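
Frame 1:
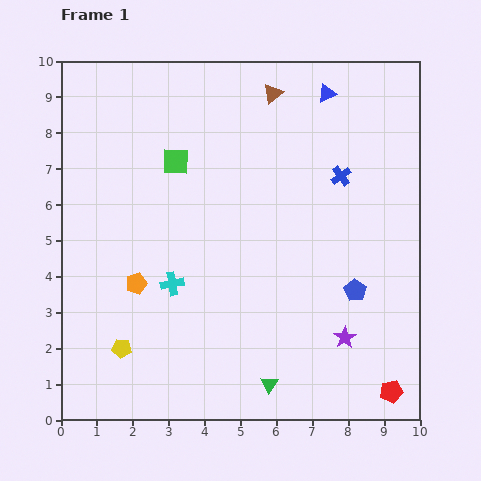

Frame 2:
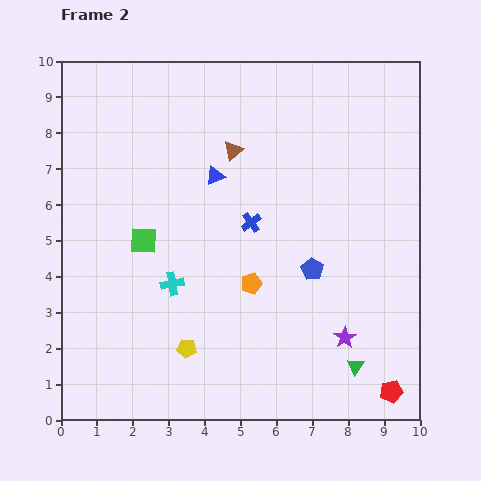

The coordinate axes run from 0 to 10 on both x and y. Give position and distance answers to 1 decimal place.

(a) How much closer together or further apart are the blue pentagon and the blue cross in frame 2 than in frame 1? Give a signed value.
-1.1

Distance in frame 1: 3.2. Distance in frame 2: 2.1.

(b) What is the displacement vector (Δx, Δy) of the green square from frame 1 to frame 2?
(-0.9, -2.2)

The green square was at (3.2, 7.2) in frame 1 and (2.3, 5.0) in frame 2.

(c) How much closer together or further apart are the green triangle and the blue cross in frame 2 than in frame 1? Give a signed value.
-1.2

Distance in frame 1: 6.1. Distance in frame 2: 4.9.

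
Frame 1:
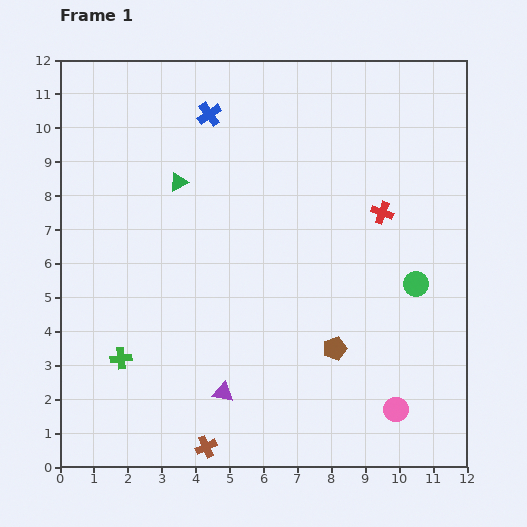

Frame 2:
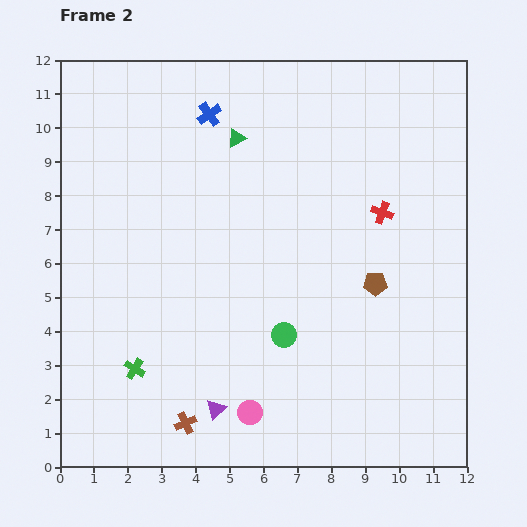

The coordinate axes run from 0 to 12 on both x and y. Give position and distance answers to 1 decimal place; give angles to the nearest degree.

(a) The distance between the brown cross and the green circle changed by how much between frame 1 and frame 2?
-3.9

Distance in frame 1: 7.8. Distance in frame 2: 3.9.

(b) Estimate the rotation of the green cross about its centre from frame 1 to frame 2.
38° clockwise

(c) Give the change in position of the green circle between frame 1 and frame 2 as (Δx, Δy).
(-3.9, -1.5)

The green circle was at (10.5, 5.4) in frame 1 and (6.6, 3.9) in frame 2.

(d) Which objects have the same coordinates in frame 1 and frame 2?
the red cross, the blue cross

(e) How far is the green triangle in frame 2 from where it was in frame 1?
2.1

The green triangle moved from (3.5, 8.4) to (5.2, 9.7), a distance of √(1.7² + 1.3²) ≈ 2.1.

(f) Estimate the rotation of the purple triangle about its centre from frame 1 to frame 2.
53° counter-clockwise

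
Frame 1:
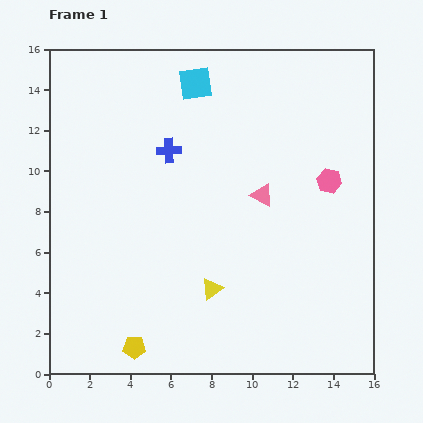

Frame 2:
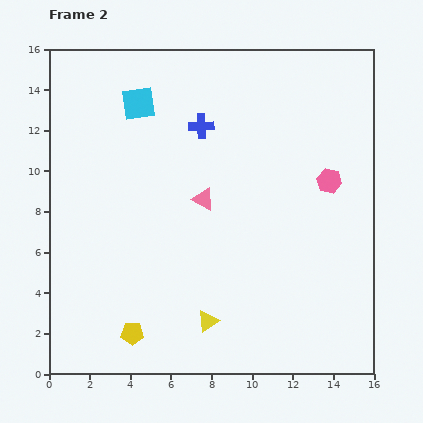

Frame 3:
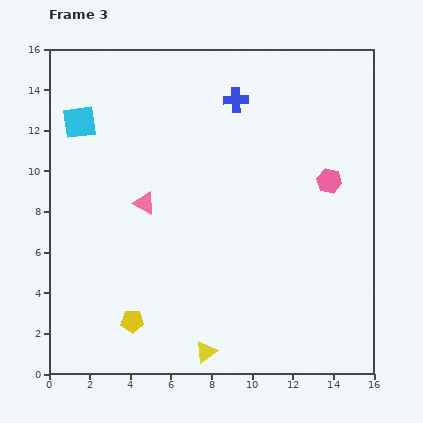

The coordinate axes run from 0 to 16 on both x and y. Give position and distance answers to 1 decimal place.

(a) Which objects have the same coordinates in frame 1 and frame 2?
the pink hexagon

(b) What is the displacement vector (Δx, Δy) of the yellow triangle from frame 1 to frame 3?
(-0.3, -3.1)

The yellow triangle was at (8.0, 4.2) in frame 1 and (7.7, 1.1) in frame 3.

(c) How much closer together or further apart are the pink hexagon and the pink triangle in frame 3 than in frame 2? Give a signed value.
+2.9

Distance in frame 2: 6.3. Distance in frame 3: 9.2.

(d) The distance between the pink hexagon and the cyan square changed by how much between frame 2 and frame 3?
+2.5

Distance in frame 2: 10.1. Distance in frame 3: 12.6.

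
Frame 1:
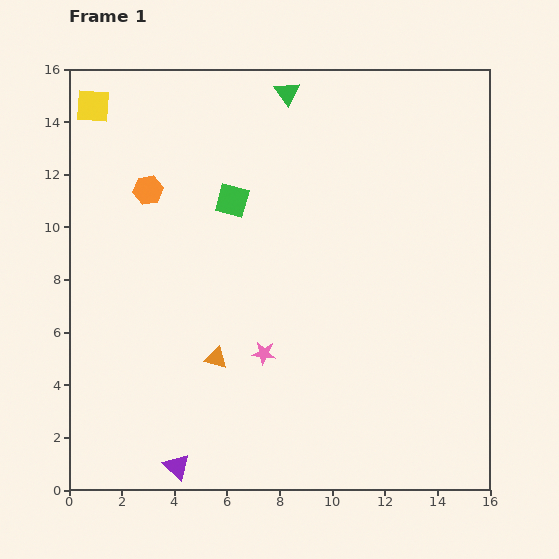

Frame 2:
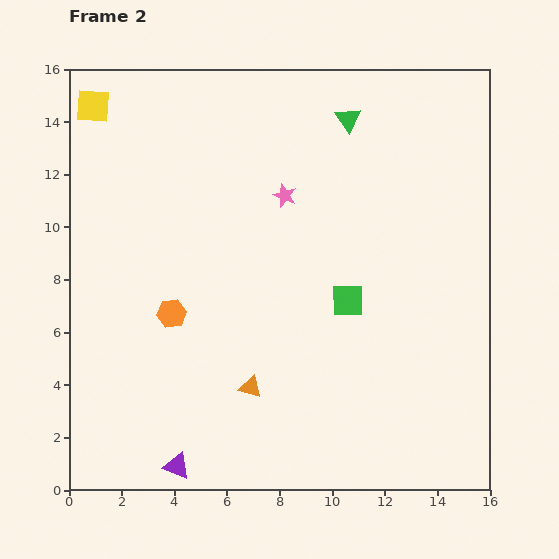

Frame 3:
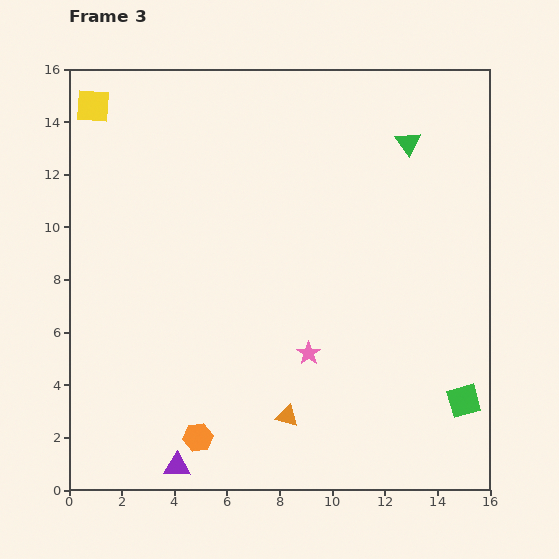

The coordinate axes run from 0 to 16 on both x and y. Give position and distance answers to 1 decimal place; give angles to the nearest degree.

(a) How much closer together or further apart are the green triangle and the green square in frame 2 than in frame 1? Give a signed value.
+2.3

Distance in frame 1: 4.6. Distance in frame 2: 6.9.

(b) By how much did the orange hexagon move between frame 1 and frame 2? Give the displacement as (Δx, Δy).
(0.9, -4.7)

The orange hexagon was at (3.0, 11.4) in frame 1 and (3.9, 6.7) in frame 2.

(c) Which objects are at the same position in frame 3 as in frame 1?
the purple triangle, the yellow square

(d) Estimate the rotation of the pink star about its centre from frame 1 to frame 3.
30° clockwise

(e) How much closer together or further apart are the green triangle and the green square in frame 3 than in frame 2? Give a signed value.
+3.1

Distance in frame 2: 6.9. Distance in frame 3: 10.0.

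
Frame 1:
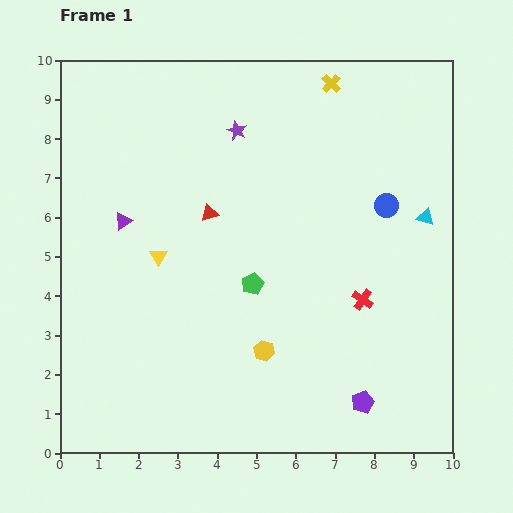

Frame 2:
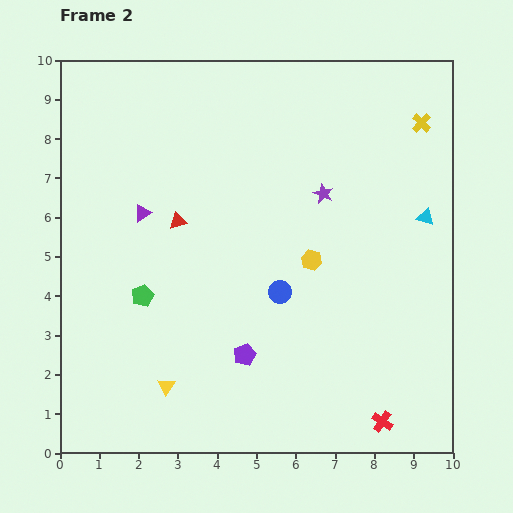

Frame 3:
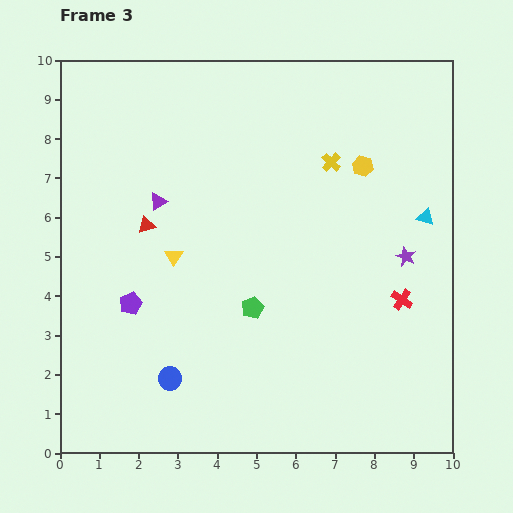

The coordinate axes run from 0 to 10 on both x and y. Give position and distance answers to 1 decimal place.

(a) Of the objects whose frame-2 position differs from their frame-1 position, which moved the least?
the purple triangle

(moved 0.5)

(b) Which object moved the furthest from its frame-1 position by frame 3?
the blue circle

(moved 7.0; next 6.4)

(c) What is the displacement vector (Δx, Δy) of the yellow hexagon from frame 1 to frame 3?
(2.5, 4.7)

The yellow hexagon was at (5.2, 2.6) in frame 1 and (7.7, 7.3) in frame 3.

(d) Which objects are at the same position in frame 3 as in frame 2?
the cyan triangle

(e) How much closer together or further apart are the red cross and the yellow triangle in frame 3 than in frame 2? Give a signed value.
+0.3

Distance in frame 2: 5.6. Distance in frame 3: 5.9.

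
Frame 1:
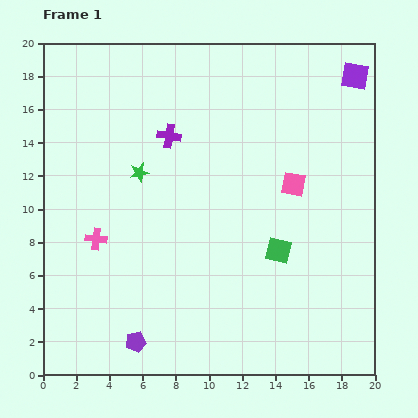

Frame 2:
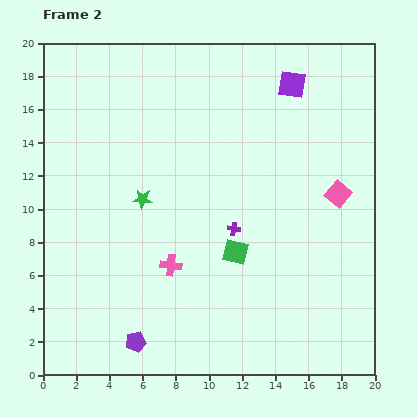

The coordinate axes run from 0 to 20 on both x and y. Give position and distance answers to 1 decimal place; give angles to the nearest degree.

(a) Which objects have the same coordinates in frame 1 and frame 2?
the purple pentagon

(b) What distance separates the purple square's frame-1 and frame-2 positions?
3.8

The purple square moved from (18.8, 18.0) to (15.0, 17.5), a distance of √(3.8² + 0.5²) ≈ 3.8.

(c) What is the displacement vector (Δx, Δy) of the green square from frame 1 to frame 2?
(-2.6, -0.1)

The green square was at (14.2, 7.5) in frame 1 and (11.6, 7.4) in frame 2.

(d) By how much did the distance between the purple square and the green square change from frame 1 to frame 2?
-0.8

Distance in frame 1: 11.5. Distance in frame 2: 10.7.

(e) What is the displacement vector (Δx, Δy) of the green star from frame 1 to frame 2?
(0.2, -1.6)

The green star was at (5.8, 12.2) in frame 1 and (6.0, 10.6) in frame 2.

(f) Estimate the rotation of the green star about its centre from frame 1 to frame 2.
17° clockwise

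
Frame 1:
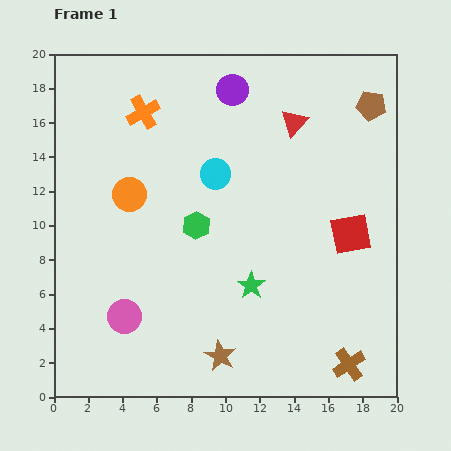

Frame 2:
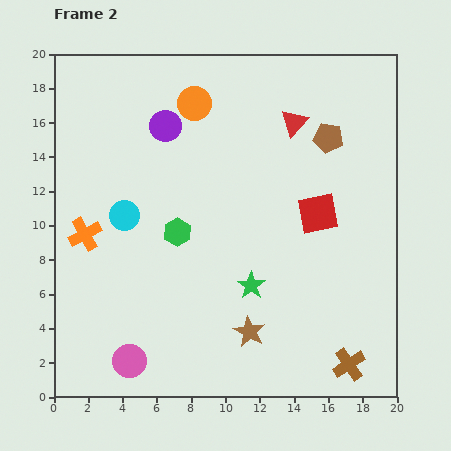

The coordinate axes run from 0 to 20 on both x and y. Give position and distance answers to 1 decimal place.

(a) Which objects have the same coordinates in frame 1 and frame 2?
the green star, the brown cross, the red triangle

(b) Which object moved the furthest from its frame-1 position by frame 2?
the orange cross

(moved 7.9; next 6.5)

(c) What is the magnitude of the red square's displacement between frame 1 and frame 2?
2.2

The red square moved from (17.3, 9.5) to (15.4, 10.7), a distance of √(1.9² + 1.2²) ≈ 2.2.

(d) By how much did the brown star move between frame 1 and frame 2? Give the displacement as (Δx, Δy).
(1.7, 1.4)

The brown star was at (9.7, 2.4) in frame 1 and (11.4, 3.8) in frame 2.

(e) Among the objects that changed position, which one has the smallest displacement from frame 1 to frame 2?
the green hexagon

(moved 1.2)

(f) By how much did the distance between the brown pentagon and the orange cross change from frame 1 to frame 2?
+2.0

Distance in frame 1: 13.3. Distance in frame 2: 15.3.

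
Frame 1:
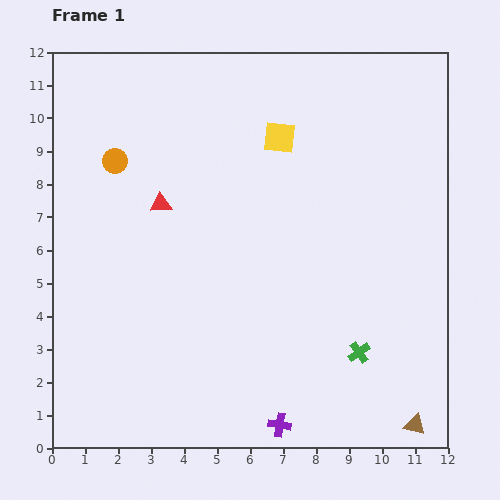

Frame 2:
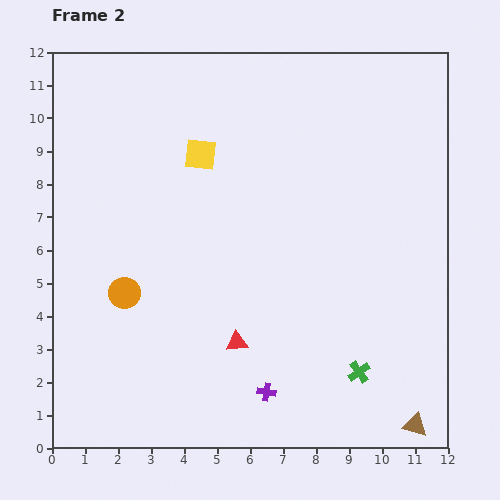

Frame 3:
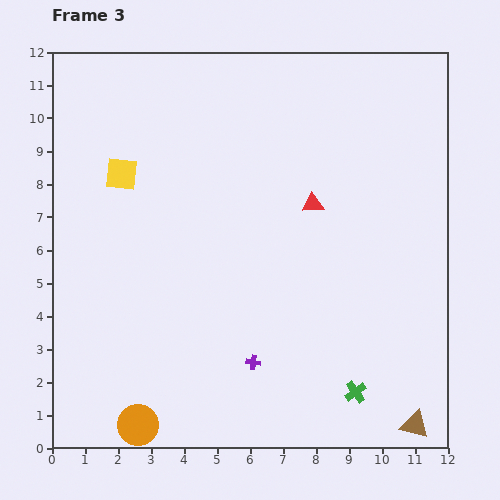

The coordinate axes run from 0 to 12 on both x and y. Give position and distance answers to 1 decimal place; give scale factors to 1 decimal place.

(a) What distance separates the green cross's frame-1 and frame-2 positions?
0.6

The green cross moved from (9.3, 2.9) to (9.3, 2.3), a distance of √(0.0² + 0.6²) ≈ 0.6.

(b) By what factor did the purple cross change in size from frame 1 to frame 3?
0.6×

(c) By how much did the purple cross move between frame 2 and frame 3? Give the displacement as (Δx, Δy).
(-0.4, 0.9)

The purple cross was at (6.5, 1.7) in frame 2 and (6.1, 2.6) in frame 3.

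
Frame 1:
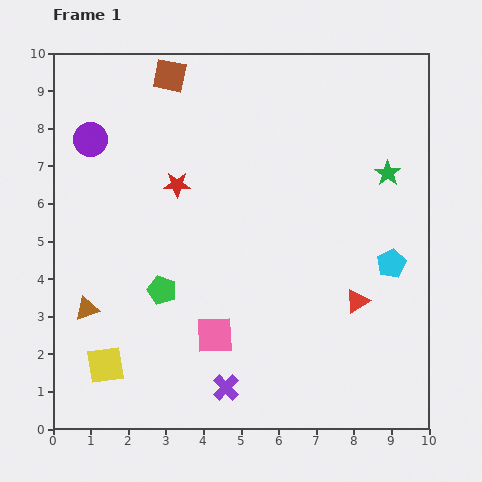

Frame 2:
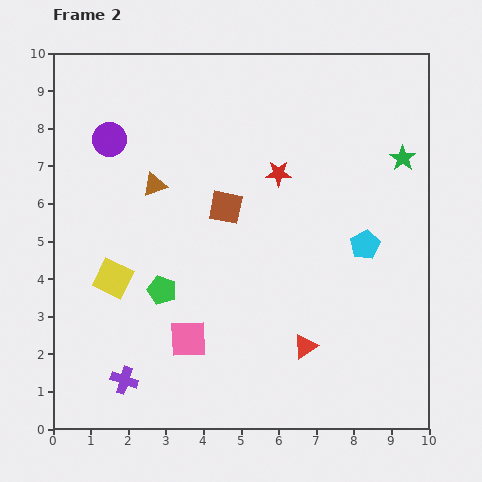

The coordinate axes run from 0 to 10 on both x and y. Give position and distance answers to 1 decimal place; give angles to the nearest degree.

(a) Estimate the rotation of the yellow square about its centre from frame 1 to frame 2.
34° clockwise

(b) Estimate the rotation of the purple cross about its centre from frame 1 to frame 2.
26° counter-clockwise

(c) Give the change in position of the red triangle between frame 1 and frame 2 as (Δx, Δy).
(-1.4, -1.2)

The red triangle was at (8.1, 3.4) in frame 1 and (6.7, 2.2) in frame 2.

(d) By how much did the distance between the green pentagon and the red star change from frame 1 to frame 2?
+1.6

Distance in frame 1: 2.8. Distance in frame 2: 4.4.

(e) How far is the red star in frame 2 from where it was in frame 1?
2.7

The red star moved from (3.3, 6.5) to (6.0, 6.8), a distance of √(2.7² + 0.3²) ≈ 2.7.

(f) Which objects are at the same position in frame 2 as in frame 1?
the green pentagon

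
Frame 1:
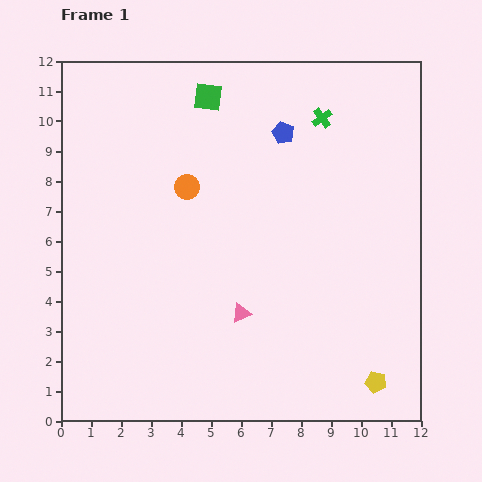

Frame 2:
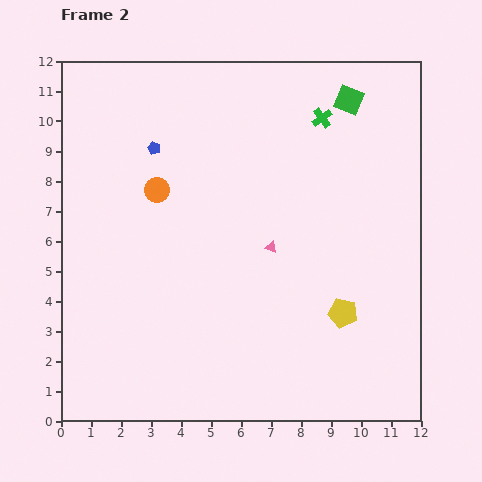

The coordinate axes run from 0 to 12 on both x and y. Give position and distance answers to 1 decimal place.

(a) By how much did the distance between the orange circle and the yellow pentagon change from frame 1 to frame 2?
-1.7

Distance in frame 1: 9.1. Distance in frame 2: 7.4.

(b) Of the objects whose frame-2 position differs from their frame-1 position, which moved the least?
the orange circle

(moved 1.0)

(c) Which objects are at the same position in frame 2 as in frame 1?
the green cross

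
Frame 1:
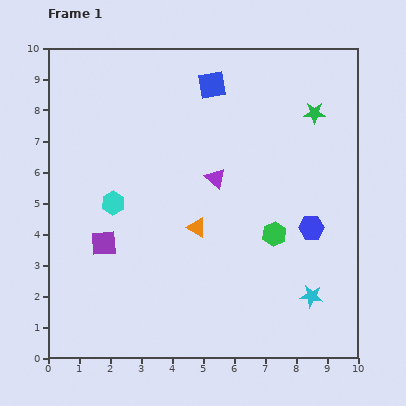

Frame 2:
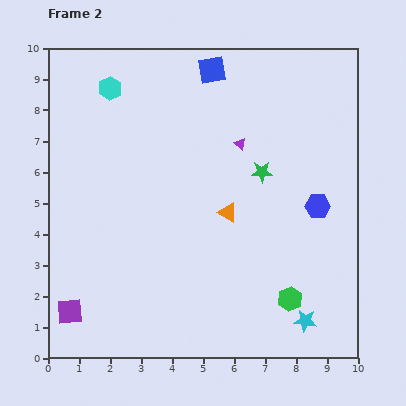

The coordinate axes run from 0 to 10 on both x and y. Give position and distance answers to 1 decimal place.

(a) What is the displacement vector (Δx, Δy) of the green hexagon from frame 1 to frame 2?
(0.5, -2.1)

The green hexagon was at (7.3, 4.0) in frame 1 and (7.8, 1.9) in frame 2.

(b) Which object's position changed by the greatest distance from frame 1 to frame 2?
the cyan hexagon

(moved 3.7; next 2.5)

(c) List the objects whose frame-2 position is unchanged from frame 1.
none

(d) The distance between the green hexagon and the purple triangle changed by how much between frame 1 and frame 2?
+2.6

Distance in frame 1: 2.6. Distance in frame 2: 5.2.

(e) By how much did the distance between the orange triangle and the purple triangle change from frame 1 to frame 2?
+0.5

Distance in frame 1: 1.7. Distance in frame 2: 2.2.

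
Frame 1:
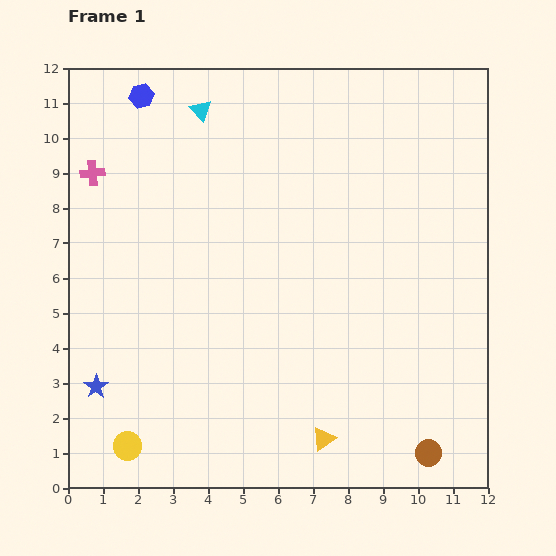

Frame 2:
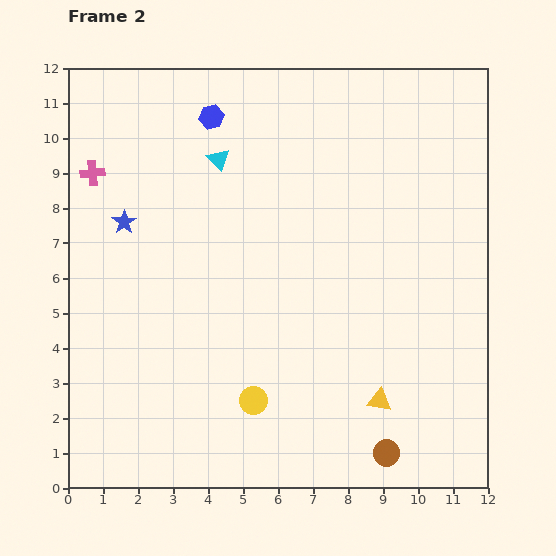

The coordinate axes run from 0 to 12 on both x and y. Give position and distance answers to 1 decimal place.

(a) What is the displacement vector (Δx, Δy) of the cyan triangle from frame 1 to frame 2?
(0.5, -1.4)

The cyan triangle was at (3.8, 10.8) in frame 1 and (4.3, 9.4) in frame 2.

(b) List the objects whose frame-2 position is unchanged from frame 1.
the pink cross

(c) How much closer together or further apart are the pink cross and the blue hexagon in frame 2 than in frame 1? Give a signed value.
+1.2

Distance in frame 1: 2.6. Distance in frame 2: 3.8.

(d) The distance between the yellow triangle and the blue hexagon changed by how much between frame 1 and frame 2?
-1.7

Distance in frame 1: 11.1. Distance in frame 2: 9.4.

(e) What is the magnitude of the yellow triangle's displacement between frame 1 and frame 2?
1.9

The yellow triangle moved from (7.3, 1.4) to (8.9, 2.5), a distance of √(1.6² + 1.1²) ≈ 1.9.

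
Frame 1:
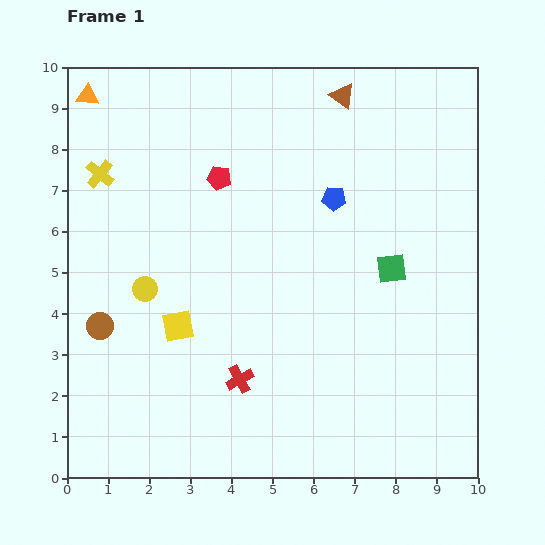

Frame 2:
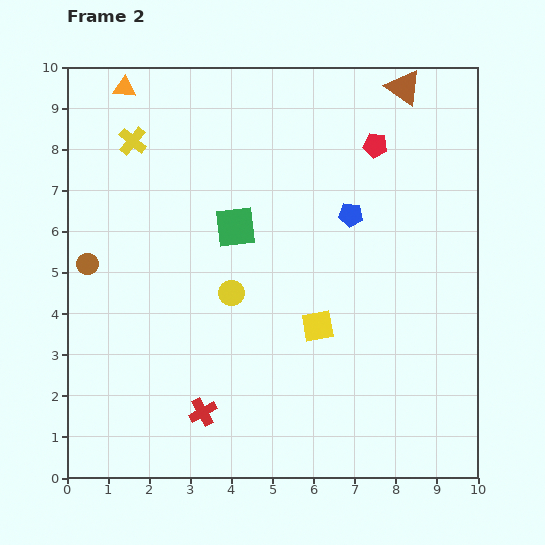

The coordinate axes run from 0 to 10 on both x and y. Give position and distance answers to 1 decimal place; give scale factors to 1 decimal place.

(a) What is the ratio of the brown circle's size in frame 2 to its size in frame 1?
0.8×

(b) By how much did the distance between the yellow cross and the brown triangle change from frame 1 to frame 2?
+0.5

Distance in frame 1: 6.2. Distance in frame 2: 6.7.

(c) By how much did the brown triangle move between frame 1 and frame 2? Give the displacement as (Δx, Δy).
(1.5, 0.2)

The brown triangle was at (6.7, 9.3) in frame 1 and (8.2, 9.5) in frame 2.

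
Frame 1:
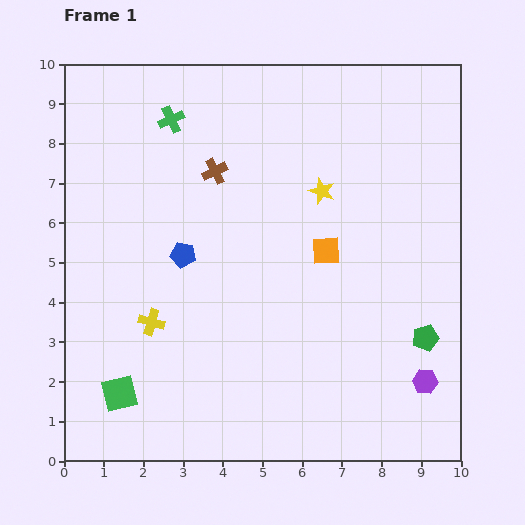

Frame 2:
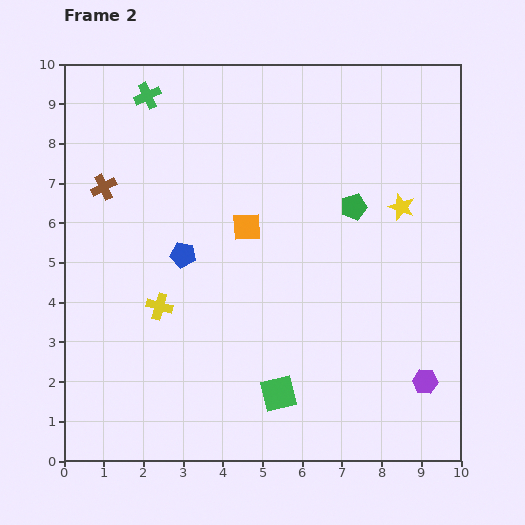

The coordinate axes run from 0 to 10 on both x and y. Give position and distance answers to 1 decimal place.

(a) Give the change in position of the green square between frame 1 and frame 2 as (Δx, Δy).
(4.0, 0.0)

The green square was at (1.4, 1.7) in frame 1 and (5.4, 1.7) in frame 2.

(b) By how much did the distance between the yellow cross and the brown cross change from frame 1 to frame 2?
-0.8

Distance in frame 1: 4.1. Distance in frame 2: 3.3.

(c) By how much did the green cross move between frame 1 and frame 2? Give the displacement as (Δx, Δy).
(-0.6, 0.6)

The green cross was at (2.7, 8.6) in frame 1 and (2.1, 9.2) in frame 2.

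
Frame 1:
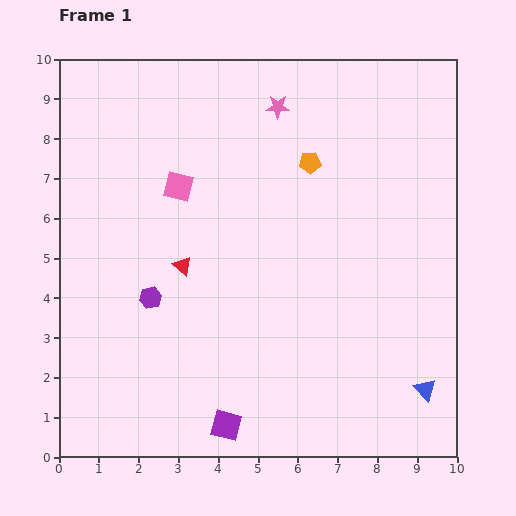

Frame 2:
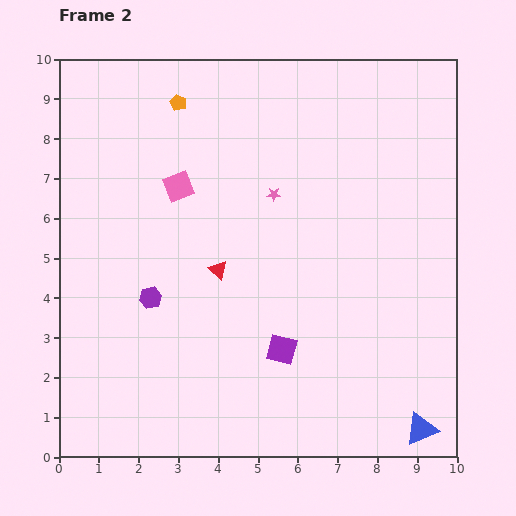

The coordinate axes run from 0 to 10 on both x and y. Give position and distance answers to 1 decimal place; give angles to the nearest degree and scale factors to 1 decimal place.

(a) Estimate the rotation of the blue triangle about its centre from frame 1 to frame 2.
51° clockwise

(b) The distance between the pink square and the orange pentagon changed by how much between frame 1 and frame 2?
-1.3

Distance in frame 1: 3.4. Distance in frame 2: 2.1.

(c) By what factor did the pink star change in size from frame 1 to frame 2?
0.6×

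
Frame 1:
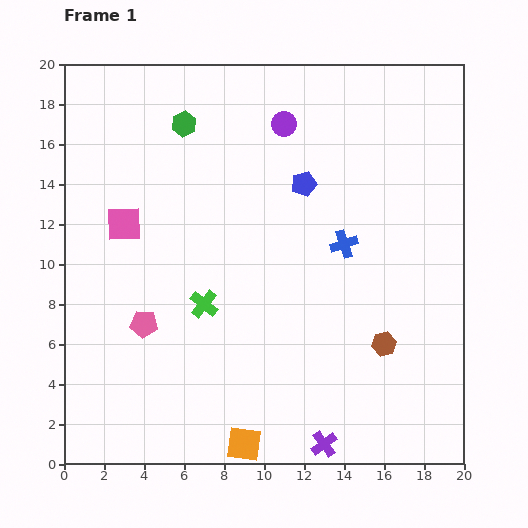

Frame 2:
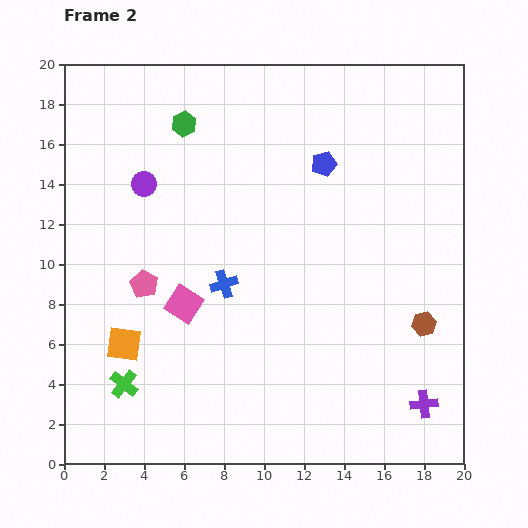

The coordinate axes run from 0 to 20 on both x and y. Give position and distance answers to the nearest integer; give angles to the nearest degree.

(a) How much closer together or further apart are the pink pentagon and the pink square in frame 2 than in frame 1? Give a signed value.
-3

Distance in frame 1: 5. Distance in frame 2: 2.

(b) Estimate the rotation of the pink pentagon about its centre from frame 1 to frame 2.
24° clockwise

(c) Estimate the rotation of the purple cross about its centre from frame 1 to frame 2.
29° clockwise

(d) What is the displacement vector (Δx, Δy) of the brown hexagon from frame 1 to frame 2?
(2, 1)

The brown hexagon was at (16, 6) in frame 1 and (18, 7) in frame 2.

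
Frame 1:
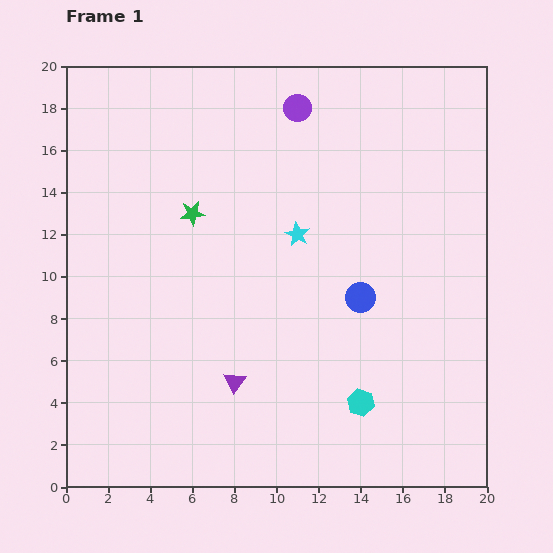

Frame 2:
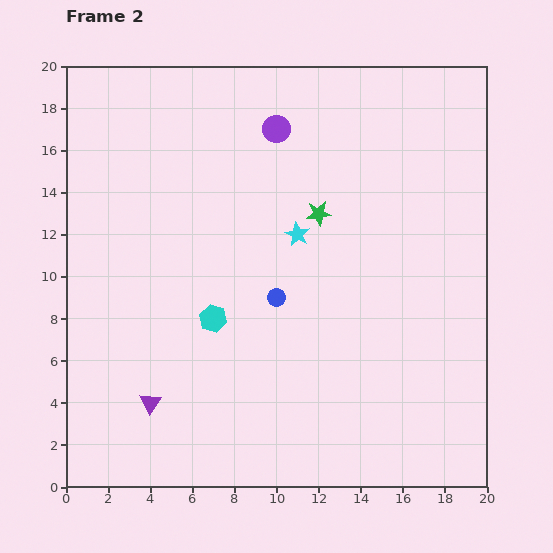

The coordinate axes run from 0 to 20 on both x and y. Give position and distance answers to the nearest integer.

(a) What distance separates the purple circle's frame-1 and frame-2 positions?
1

The purple circle moved from (11, 18) to (10, 17), a distance of √(1² + 1²) ≈ 1.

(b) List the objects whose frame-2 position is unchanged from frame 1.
the cyan star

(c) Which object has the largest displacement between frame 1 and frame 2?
the cyan hexagon

(moved 8; next 6)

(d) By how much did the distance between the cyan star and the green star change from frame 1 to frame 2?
-4

Distance in frame 1: 5. Distance in frame 2: 1.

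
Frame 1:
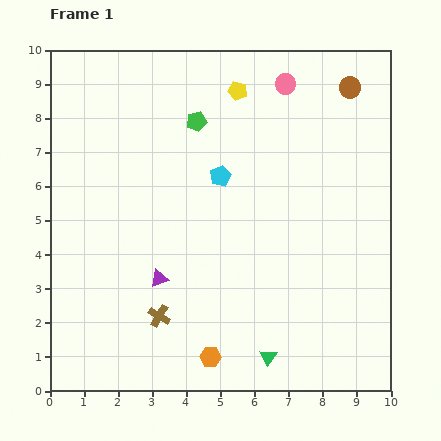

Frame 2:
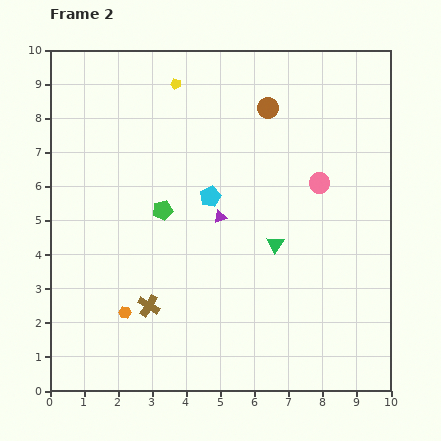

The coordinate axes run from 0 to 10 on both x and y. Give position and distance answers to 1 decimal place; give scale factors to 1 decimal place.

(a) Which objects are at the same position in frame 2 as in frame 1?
none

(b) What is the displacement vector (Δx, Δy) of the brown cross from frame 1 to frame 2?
(-0.3, 0.3)

The brown cross was at (3.2, 2.2) in frame 1 and (2.9, 2.5) in frame 2.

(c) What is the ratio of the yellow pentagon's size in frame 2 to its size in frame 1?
0.6×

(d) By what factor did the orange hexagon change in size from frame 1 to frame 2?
0.6×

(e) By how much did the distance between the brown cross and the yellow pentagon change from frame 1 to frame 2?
-0.5

Distance in frame 1: 7.0. Distance in frame 2: 6.5.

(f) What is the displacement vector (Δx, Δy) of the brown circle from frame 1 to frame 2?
(-2.4, -0.6)

The brown circle was at (8.8, 8.9) in frame 1 and (6.4, 8.3) in frame 2.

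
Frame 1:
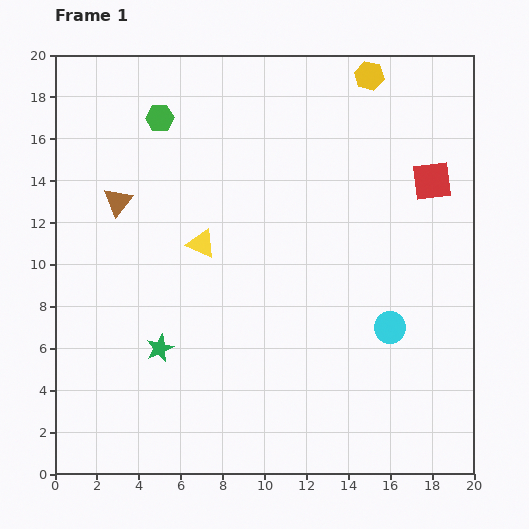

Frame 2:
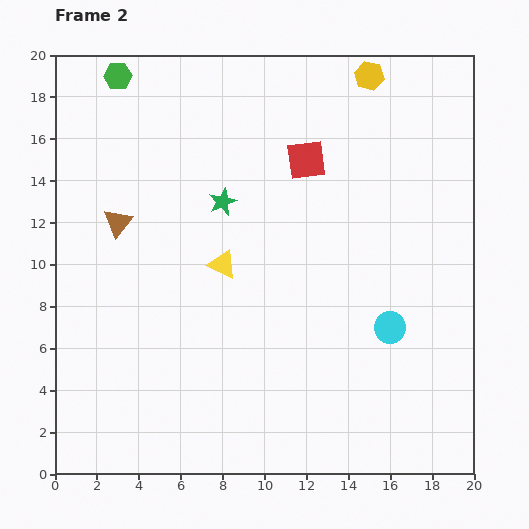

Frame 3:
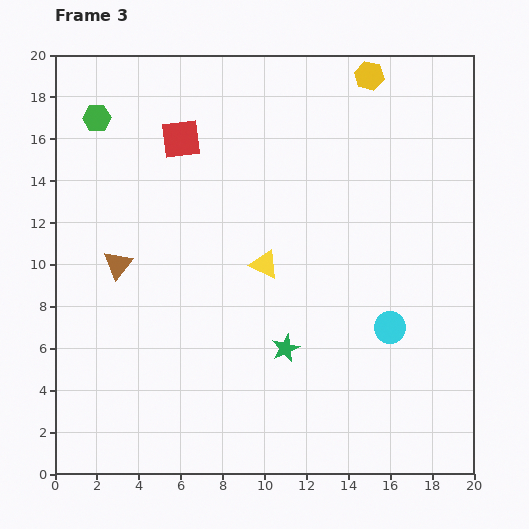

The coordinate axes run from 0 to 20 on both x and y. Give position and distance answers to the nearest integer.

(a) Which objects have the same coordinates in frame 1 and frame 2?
the cyan circle, the yellow hexagon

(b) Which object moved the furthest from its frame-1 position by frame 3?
the red square

(moved 12; next 6)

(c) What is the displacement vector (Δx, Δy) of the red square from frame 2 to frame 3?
(-6, 1)

The red square was at (12, 15) in frame 2 and (6, 16) in frame 3.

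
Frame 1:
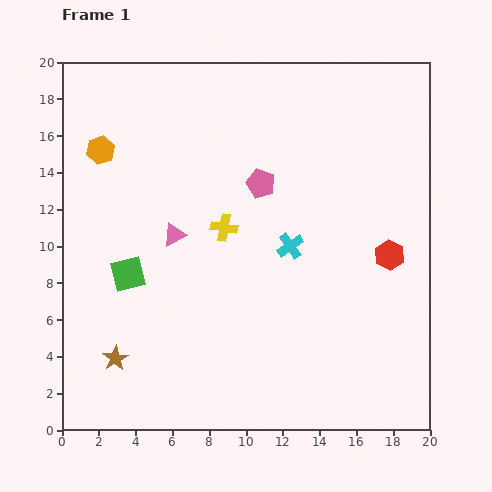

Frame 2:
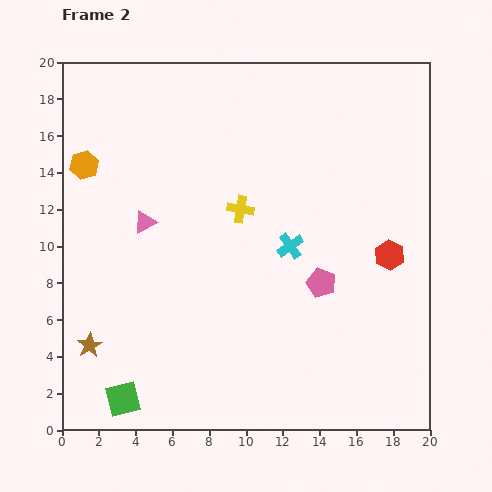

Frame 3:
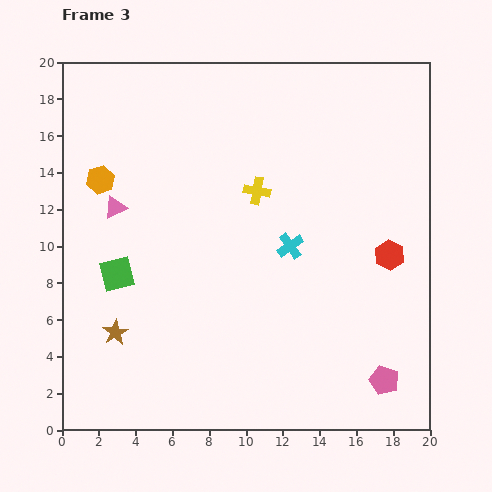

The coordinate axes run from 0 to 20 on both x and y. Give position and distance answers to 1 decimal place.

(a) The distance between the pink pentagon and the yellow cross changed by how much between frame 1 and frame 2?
+2.8

Distance in frame 1: 3.1. Distance in frame 2: 5.9.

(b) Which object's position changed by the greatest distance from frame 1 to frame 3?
the pink pentagon

(moved 12.6; next 3.5)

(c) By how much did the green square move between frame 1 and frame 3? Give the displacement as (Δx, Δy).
(-0.6, 0.0)

The green square was at (3.6, 8.5) in frame 1 and (3.0, 8.5) in frame 3.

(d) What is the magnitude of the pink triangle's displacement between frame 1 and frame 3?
3.5

The pink triangle moved from (6.1, 10.6) to (2.9, 12.1), a distance of √(3.2² + 1.5²) ≈ 3.5.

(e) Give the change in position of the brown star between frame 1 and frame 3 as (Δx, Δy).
(0.0, 1.4)

The brown star was at (2.9, 3.9) in frame 1 and (2.9, 5.3) in frame 3.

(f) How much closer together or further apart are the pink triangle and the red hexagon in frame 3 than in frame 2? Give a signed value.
+1.7

Distance in frame 2: 13.4. Distance in frame 3: 15.1.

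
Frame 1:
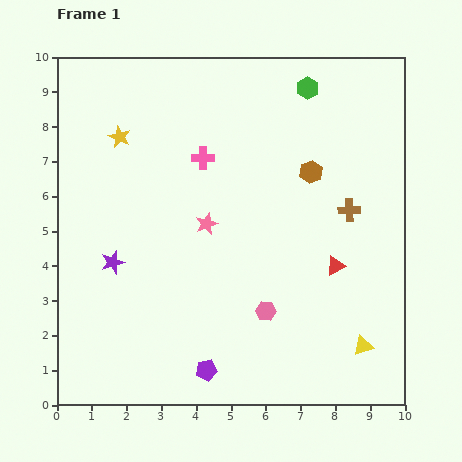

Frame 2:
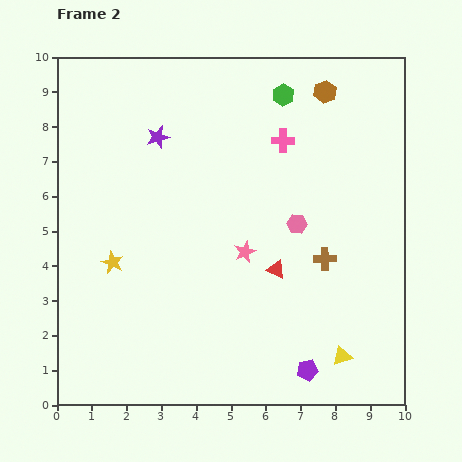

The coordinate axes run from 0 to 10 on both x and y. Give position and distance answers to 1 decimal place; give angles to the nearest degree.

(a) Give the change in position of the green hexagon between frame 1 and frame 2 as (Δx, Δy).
(-0.7, -0.2)

The green hexagon was at (7.2, 9.1) in frame 1 and (6.5, 8.9) in frame 2.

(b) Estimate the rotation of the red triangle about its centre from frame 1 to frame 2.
51° clockwise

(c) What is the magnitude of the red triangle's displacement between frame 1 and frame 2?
1.7

The red triangle moved from (8.0, 4.0) to (6.3, 3.9), a distance of √(1.7² + 0.1²) ≈ 1.7.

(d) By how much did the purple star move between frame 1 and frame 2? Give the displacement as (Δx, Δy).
(1.3, 3.6)

The purple star was at (1.6, 4.1) in frame 1 and (2.9, 7.7) in frame 2.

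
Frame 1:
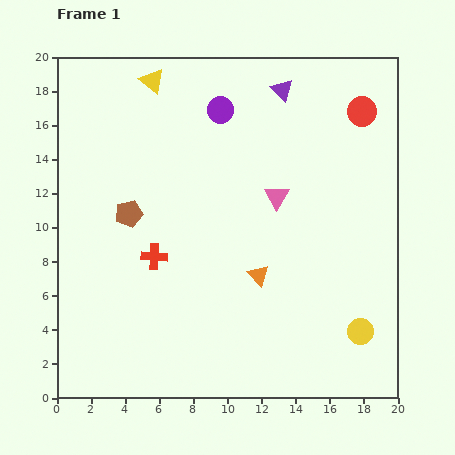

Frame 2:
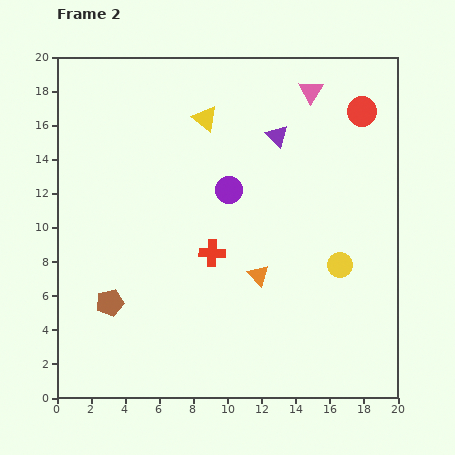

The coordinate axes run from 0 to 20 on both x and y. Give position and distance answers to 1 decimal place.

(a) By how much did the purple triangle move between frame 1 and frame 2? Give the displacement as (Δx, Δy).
(-0.3, -2.7)

The purple triangle was at (13.2, 18.1) in frame 1 and (12.9, 15.4) in frame 2.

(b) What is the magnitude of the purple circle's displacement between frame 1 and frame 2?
4.7

The purple circle moved from (9.6, 16.9) to (10.1, 12.2), a distance of √(0.5² + 4.7²) ≈ 4.7.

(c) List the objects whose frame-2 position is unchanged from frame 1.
the orange triangle, the red circle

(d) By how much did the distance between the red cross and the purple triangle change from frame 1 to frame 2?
-4.4

Distance in frame 1: 12.3. Distance in frame 2: 7.9.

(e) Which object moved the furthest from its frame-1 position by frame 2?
the pink triangle

(moved 6.5; next 5.3)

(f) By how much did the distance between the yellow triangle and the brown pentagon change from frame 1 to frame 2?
+4.3

Distance in frame 1: 7.9. Distance in frame 2: 12.2.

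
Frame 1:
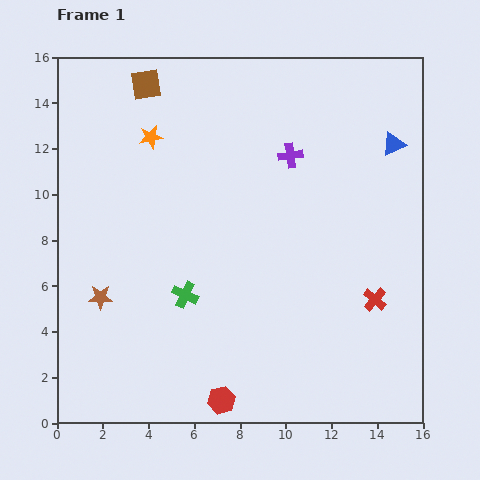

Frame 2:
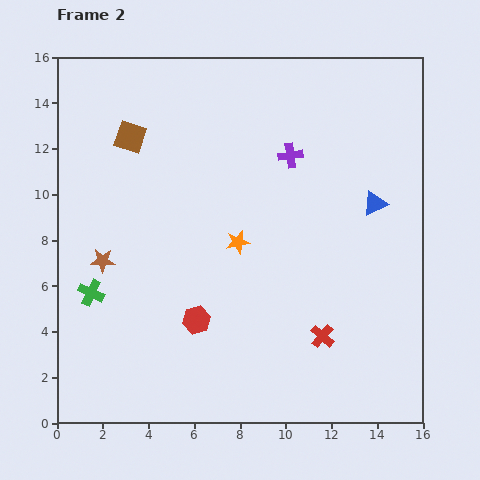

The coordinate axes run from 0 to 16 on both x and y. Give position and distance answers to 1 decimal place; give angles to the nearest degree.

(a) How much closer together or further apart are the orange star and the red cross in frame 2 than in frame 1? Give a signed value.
-6.6

Distance in frame 1: 12.1. Distance in frame 2: 5.5.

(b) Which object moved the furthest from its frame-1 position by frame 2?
the orange star

(moved 6.0; next 4.1)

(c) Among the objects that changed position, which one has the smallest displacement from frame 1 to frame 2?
the brown star

(moved 1.6)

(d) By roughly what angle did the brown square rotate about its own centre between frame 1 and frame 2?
27° clockwise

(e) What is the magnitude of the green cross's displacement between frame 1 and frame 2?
4.1

The green cross moved from (5.6, 5.6) to (1.5, 5.7), a distance of √(4.1² + 0.1²) ≈ 4.1.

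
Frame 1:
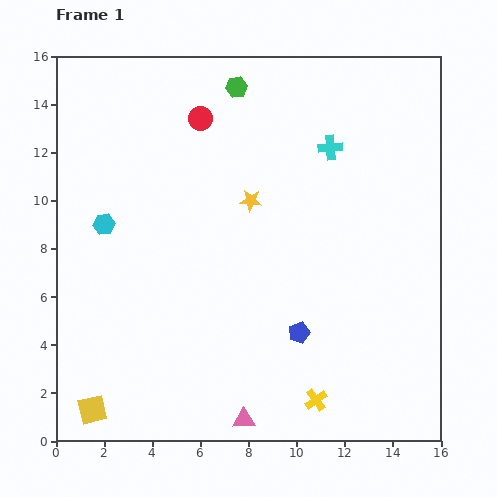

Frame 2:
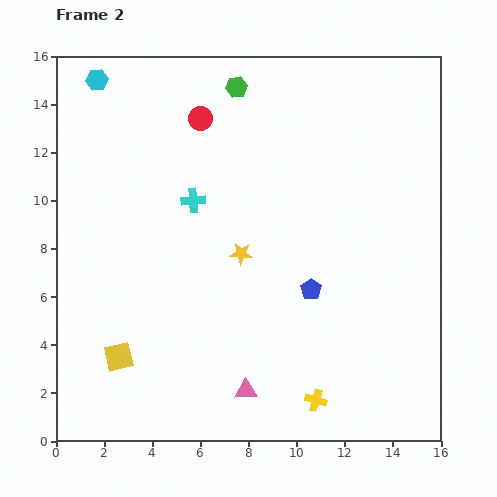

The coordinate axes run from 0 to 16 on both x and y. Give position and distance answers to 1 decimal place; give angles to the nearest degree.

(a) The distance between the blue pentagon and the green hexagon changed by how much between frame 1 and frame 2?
-1.5

Distance in frame 1: 10.5. Distance in frame 2: 9.0.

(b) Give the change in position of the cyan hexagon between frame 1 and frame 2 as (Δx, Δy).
(-0.3, 6.0)

The cyan hexagon was at (2.0, 9.0) in frame 1 and (1.7, 15.0) in frame 2.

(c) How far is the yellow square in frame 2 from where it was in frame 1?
2.5

The yellow square moved from (1.5, 1.3) to (2.6, 3.5), a distance of √(1.1² + 2.2²) ≈ 2.5.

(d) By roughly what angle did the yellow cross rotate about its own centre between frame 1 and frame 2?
38° counter-clockwise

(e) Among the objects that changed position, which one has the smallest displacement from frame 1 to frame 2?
the pink triangle

(moved 1.2)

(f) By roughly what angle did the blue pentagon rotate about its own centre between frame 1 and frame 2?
17° counter-clockwise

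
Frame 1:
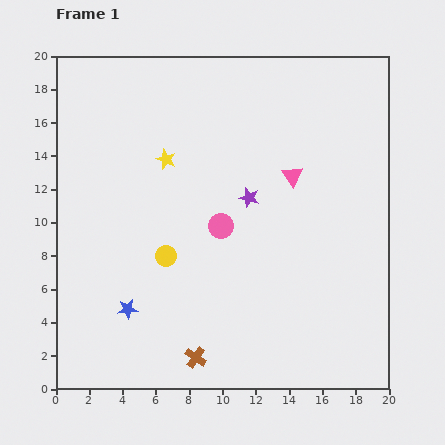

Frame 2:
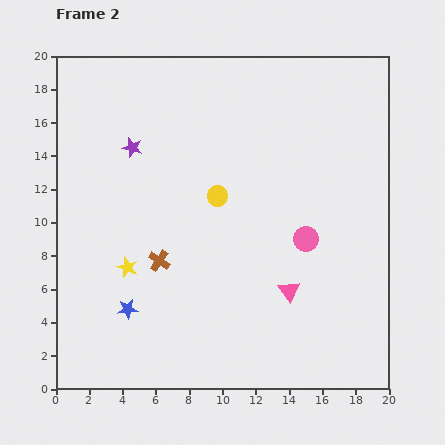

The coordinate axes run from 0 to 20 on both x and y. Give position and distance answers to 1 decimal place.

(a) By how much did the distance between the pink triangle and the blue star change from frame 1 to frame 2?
-2.9

Distance in frame 1: 12.7. Distance in frame 2: 9.8.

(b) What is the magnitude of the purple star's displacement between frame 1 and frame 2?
7.6

The purple star moved from (11.6, 11.5) to (4.6, 14.5), a distance of √(7.0² + 3.0²) ≈ 7.6.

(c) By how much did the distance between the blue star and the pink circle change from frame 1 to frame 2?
+4.0

Distance in frame 1: 7.5. Distance in frame 2: 11.5.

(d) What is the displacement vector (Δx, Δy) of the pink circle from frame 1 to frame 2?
(5.1, -0.8)

The pink circle was at (9.9, 9.8) in frame 1 and (15.0, 9.0) in frame 2.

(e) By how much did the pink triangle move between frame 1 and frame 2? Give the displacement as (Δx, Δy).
(-0.2, -6.9)

The pink triangle was at (14.2, 12.8) in frame 1 and (14.0, 5.9) in frame 2.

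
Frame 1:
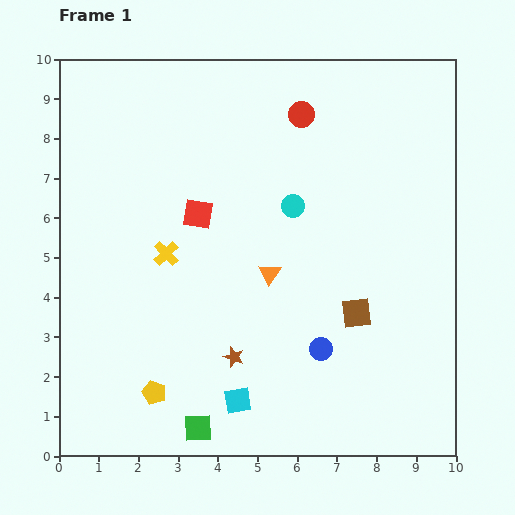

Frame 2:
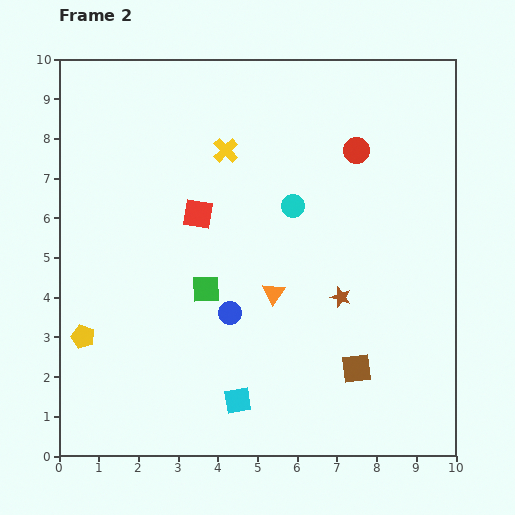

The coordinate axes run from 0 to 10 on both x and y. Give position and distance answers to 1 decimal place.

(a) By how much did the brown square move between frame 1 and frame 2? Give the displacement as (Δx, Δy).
(0.0, -1.4)

The brown square was at (7.5, 3.6) in frame 1 and (7.5, 2.2) in frame 2.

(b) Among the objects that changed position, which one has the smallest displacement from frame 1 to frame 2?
the orange triangle

(moved 0.5)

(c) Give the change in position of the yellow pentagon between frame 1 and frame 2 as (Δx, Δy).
(-1.8, 1.4)

The yellow pentagon was at (2.4, 1.6) in frame 1 and (0.6, 3.0) in frame 2.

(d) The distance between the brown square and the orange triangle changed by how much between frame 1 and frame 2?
+0.4

Distance in frame 1: 2.4. Distance in frame 2: 2.8.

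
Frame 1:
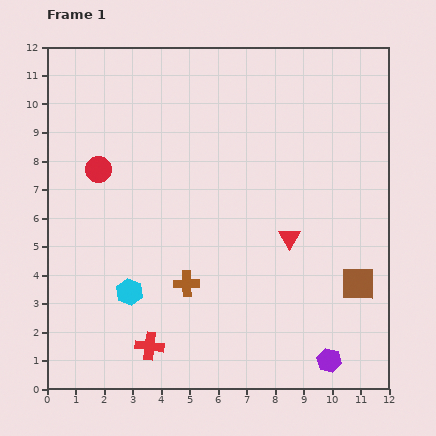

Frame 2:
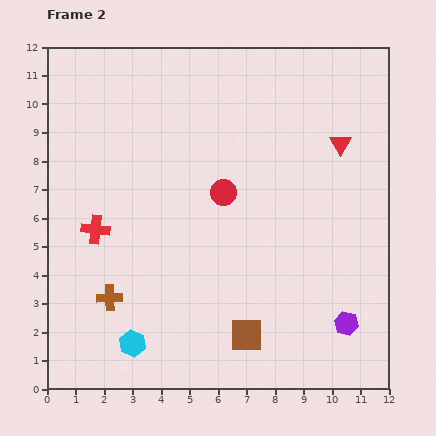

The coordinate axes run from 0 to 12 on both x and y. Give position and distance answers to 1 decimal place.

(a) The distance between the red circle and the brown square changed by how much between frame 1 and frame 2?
-4.8

Distance in frame 1: 9.9. Distance in frame 2: 5.1.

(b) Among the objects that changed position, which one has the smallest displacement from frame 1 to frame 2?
the purple hexagon

(moved 1.4)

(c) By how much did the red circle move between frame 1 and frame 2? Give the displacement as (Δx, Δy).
(4.4, -0.8)

The red circle was at (1.8, 7.7) in frame 1 and (6.2, 6.9) in frame 2.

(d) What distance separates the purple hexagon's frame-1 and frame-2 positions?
1.4

The purple hexagon moved from (9.9, 1.0) to (10.5, 2.3), a distance of √(0.6² + 1.3²) ≈ 1.4.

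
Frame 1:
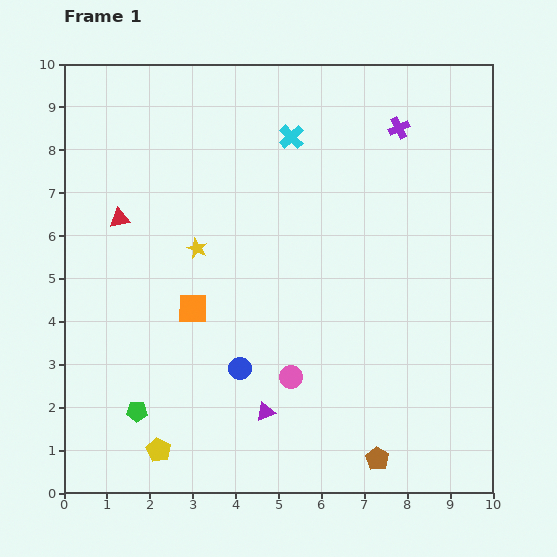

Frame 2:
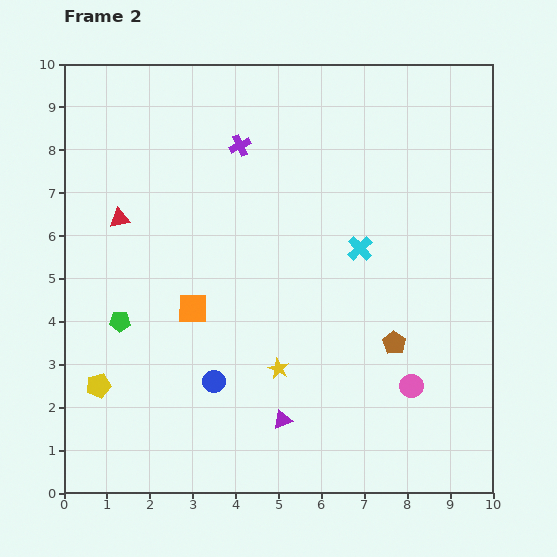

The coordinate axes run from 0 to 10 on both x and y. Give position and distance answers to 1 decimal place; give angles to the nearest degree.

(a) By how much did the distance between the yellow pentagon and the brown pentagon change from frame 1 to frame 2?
+1.9

Distance in frame 1: 5.1. Distance in frame 2: 7.0.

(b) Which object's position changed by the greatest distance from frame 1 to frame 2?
the purple cross

(moved 3.7; next 3.4)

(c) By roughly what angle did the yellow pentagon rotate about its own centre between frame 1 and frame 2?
29° clockwise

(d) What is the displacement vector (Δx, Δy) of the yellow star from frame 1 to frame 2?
(1.9, -2.8)

The yellow star was at (3.1, 5.7) in frame 1 and (5.0, 2.9) in frame 2.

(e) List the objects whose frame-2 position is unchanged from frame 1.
the orange square, the red triangle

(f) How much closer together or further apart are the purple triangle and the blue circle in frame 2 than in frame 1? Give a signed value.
+0.6

Distance in frame 1: 1.2. Distance in frame 2: 1.8.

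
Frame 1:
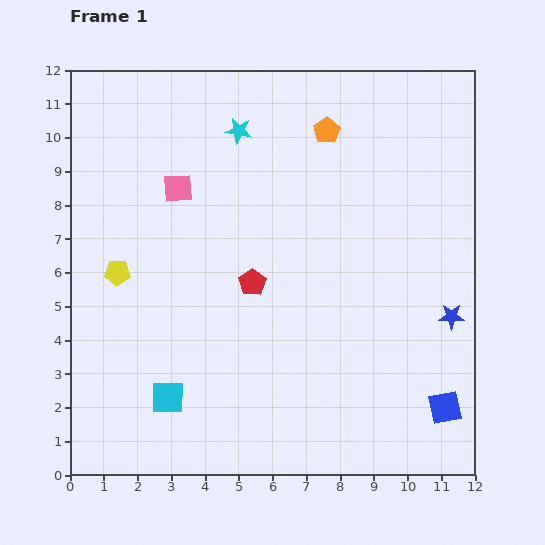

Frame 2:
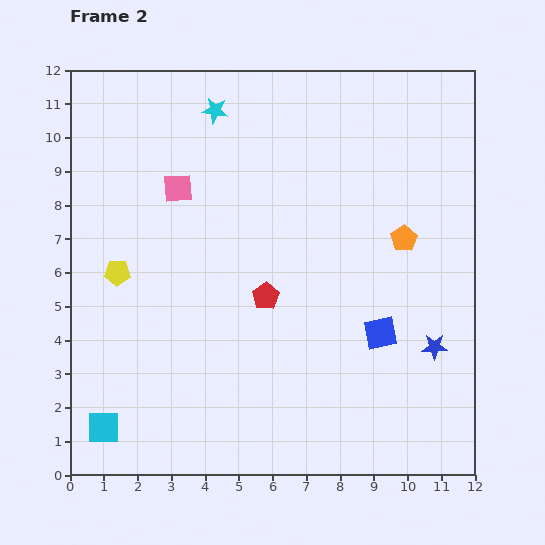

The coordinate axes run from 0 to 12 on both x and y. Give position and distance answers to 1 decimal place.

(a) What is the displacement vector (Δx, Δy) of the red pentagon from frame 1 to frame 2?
(0.4, -0.4)

The red pentagon was at (5.4, 5.7) in frame 1 and (5.8, 5.3) in frame 2.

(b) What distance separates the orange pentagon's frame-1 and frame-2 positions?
3.9

The orange pentagon moved from (7.6, 10.2) to (9.9, 7.0), a distance of √(2.3² + 3.2²) ≈ 3.9.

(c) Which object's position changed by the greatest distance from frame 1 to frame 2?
the orange pentagon

(moved 3.9; next 2.9)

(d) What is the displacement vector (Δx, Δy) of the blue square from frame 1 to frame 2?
(-1.9, 2.2)

The blue square was at (11.1, 2.0) in frame 1 and (9.2, 4.2) in frame 2.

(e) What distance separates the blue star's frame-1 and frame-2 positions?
1.0

The blue star moved from (11.3, 4.7) to (10.8, 3.8), a distance of √(0.5² + 0.9²) ≈ 1.0.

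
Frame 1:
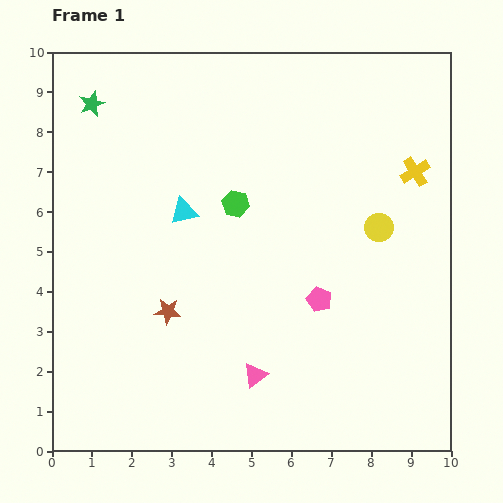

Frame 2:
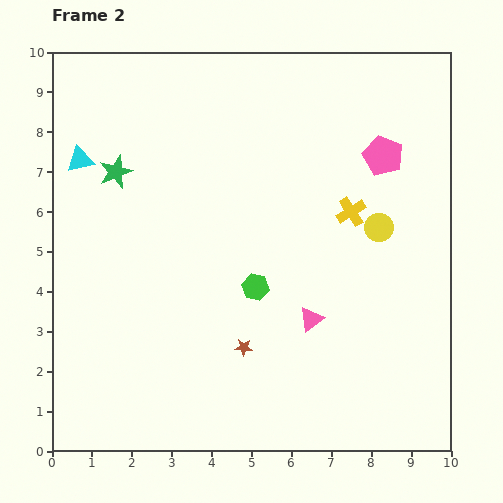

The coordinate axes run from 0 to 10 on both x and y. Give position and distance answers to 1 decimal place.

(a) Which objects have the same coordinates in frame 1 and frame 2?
the yellow circle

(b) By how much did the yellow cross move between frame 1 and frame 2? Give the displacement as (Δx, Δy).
(-1.6, -1.0)

The yellow cross was at (9.1, 7.0) in frame 1 and (7.5, 6.0) in frame 2.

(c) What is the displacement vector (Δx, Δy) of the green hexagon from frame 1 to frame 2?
(0.5, -2.1)

The green hexagon was at (4.6, 6.2) in frame 1 and (5.1, 4.1) in frame 2.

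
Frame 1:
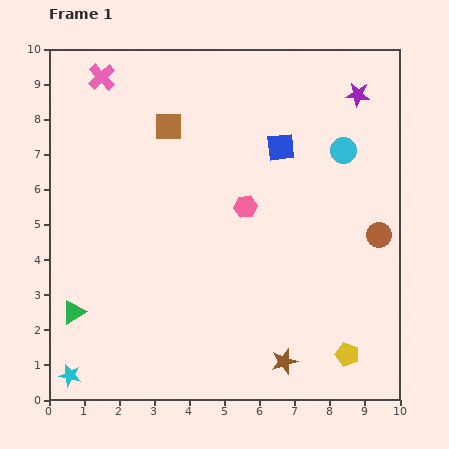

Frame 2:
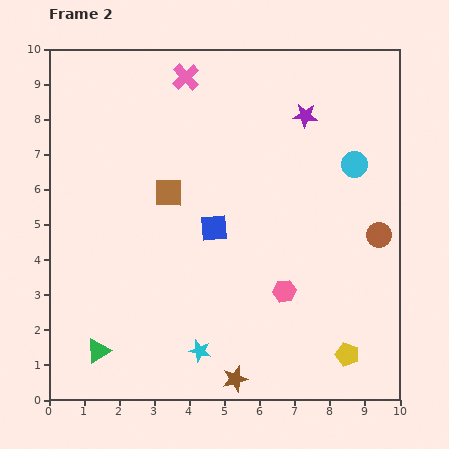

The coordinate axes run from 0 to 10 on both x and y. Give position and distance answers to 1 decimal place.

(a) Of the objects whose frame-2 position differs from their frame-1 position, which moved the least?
the cyan circle

(moved 0.5)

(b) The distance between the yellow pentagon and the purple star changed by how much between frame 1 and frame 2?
-0.5

Distance in frame 1: 7.4. Distance in frame 2: 6.9.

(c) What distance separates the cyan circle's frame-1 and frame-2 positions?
0.5

The cyan circle moved from (8.4, 7.1) to (8.7, 6.7), a distance of √(0.3² + 0.4²) ≈ 0.5.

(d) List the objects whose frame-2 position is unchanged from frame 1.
the brown circle, the yellow pentagon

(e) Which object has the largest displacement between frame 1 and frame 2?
the cyan star

(moved 3.8; next 3.0)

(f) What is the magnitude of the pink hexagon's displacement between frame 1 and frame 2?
2.6

The pink hexagon moved from (5.6, 5.5) to (6.7, 3.1), a distance of √(1.1² + 2.4²) ≈ 2.6.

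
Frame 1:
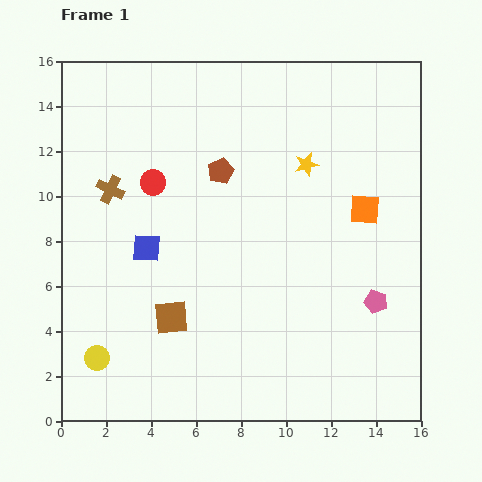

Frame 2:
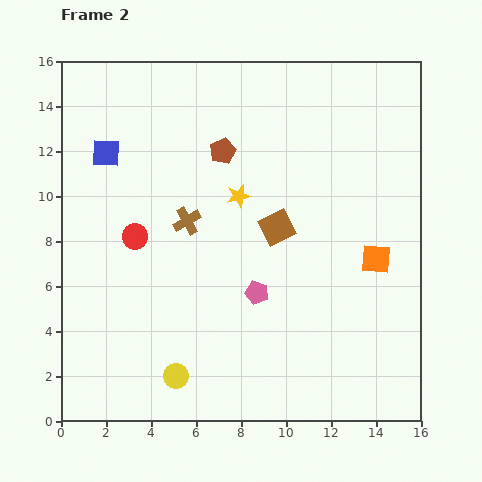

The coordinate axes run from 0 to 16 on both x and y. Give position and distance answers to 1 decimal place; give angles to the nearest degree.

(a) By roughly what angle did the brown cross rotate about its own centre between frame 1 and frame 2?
35° clockwise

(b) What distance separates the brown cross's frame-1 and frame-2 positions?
3.7

The brown cross moved from (2.2, 10.3) to (5.6, 8.9), a distance of √(3.4² + 1.4²) ≈ 3.7.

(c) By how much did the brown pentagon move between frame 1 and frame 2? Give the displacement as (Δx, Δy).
(0.1, 0.9)

The brown pentagon was at (7.1, 11.1) in frame 1 and (7.2, 12.0) in frame 2.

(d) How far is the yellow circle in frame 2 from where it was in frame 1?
3.6

The yellow circle moved from (1.6, 2.8) to (5.1, 2.0), a distance of √(3.5² + 0.8²) ≈ 3.6.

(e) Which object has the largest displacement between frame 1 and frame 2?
the brown square

(moved 6.2; next 5.3)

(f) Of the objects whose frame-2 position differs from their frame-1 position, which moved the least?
the brown pentagon

(moved 0.9)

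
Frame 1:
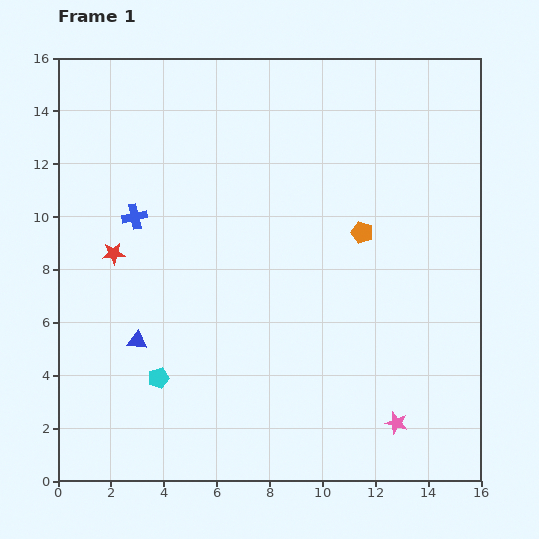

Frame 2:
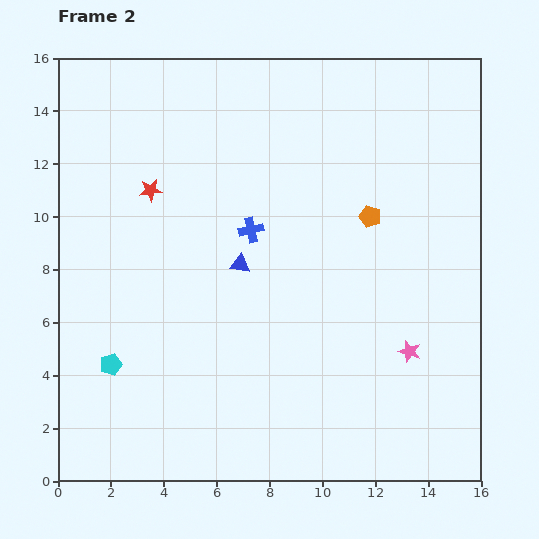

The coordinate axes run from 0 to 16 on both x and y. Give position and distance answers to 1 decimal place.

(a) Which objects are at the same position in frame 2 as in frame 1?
none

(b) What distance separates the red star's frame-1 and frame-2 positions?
2.8

The red star moved from (2.1, 8.6) to (3.5, 11.0), a distance of √(1.4² + 2.4²) ≈ 2.8.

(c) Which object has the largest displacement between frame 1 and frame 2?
the blue triangle

(moved 4.9; next 4.4)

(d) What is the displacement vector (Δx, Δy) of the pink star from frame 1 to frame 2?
(0.5, 2.7)

The pink star was at (12.8, 2.2) in frame 1 and (13.3, 4.9) in frame 2.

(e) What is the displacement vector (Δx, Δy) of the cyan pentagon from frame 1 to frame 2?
(-1.8, 0.5)

The cyan pentagon was at (3.8, 3.9) in frame 1 and (2.0, 4.4) in frame 2.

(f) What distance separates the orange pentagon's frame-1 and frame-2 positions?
0.7

The orange pentagon moved from (11.5, 9.4) to (11.8, 10.0), a distance of √(0.3² + 0.6²) ≈ 0.7.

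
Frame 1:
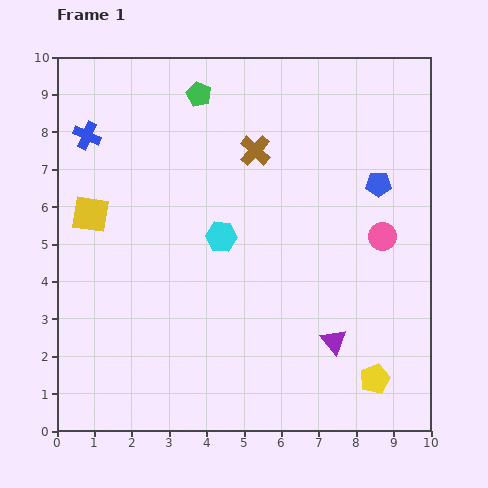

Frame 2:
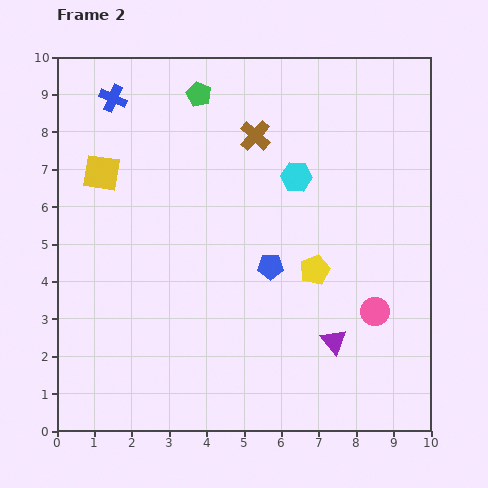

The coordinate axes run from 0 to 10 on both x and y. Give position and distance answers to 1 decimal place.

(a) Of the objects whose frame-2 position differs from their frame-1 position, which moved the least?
the brown cross

(moved 0.4)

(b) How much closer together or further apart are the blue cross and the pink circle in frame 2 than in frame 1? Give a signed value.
+0.7

Distance in frame 1: 8.3. Distance in frame 2: 9.0.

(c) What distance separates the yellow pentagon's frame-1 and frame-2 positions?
3.3

The yellow pentagon moved from (8.5, 1.4) to (6.9, 4.3), a distance of √(1.6² + 2.9²) ≈ 3.3.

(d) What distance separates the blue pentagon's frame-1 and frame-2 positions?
3.6

The blue pentagon moved from (8.6, 6.6) to (5.7, 4.4), a distance of √(2.9² + 2.2²) ≈ 3.6.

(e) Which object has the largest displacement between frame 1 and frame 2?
the blue pentagon

(moved 3.6; next 3.3)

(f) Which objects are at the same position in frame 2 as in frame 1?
the green pentagon, the purple triangle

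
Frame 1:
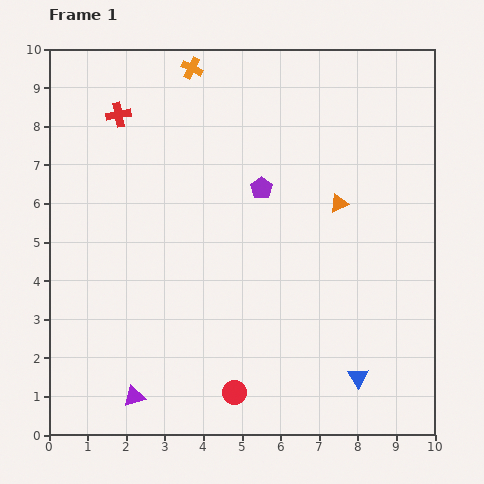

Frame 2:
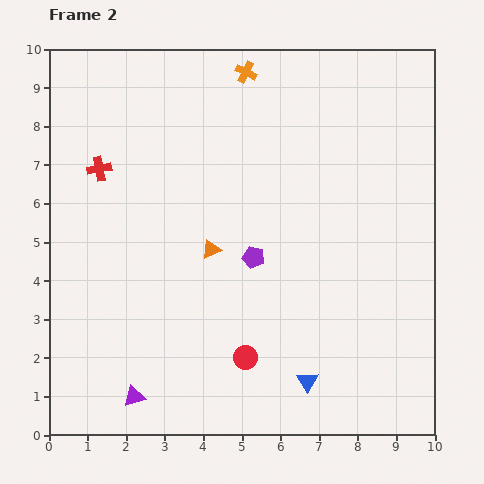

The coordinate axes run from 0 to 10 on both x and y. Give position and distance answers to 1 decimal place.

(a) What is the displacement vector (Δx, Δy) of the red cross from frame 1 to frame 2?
(-0.5, -1.4)

The red cross was at (1.8, 8.3) in frame 1 and (1.3, 6.9) in frame 2.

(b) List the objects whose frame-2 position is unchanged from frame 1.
the purple triangle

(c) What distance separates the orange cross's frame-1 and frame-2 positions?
1.4

The orange cross moved from (3.7, 9.5) to (5.1, 9.4), a distance of √(1.4² + 0.1²) ≈ 1.4.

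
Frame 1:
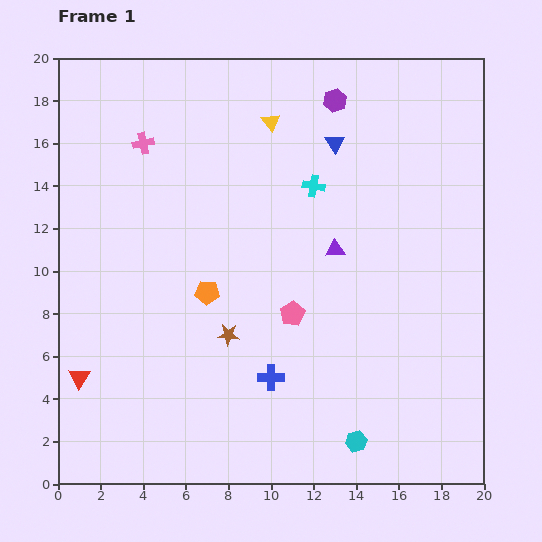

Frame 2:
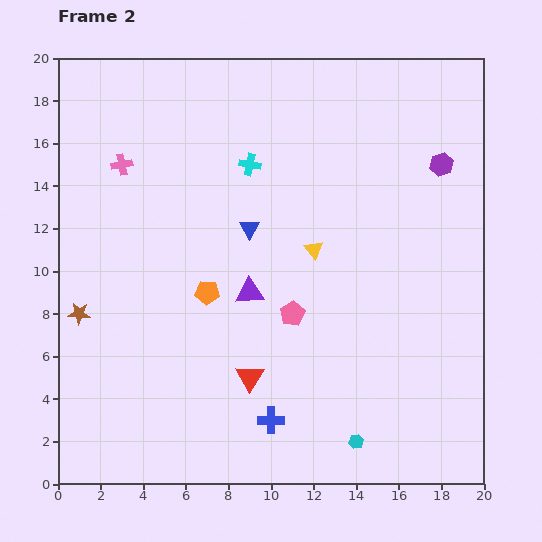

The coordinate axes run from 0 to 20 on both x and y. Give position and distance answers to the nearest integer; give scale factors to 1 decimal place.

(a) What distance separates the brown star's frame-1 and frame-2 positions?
7

The brown star moved from (8, 7) to (1, 8), a distance of √(7² + 1²) ≈ 7.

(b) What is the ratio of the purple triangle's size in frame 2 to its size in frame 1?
1.5×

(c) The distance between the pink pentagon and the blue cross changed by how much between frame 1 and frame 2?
+2

Distance in frame 1: 3. Distance in frame 2: 5.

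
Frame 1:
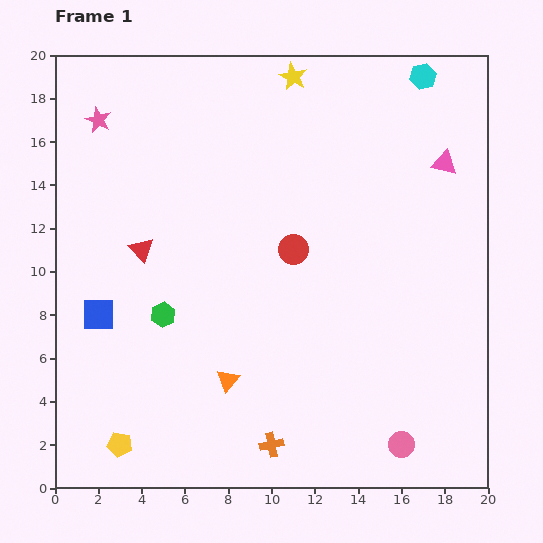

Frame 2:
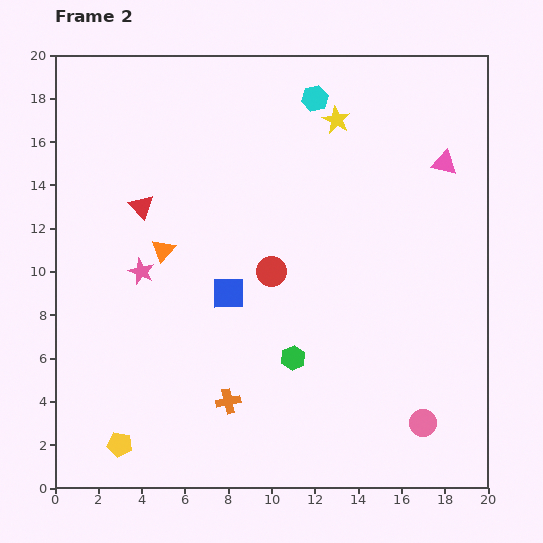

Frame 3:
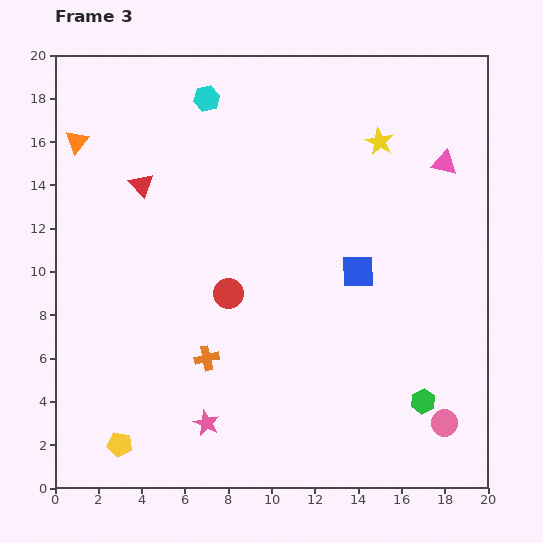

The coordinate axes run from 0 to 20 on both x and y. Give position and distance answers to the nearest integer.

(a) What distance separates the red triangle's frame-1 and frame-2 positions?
2

The red triangle moved from (4, 11) to (4, 13), a distance of √(0² + 2²) ≈ 2.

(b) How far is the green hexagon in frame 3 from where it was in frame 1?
13

The green hexagon moved from (5, 8) to (17, 4), a distance of √(12² + 4²) ≈ 13.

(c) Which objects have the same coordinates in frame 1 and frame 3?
the yellow pentagon, the pink triangle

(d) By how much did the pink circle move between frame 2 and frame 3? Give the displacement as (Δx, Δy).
(1, 0)

The pink circle was at (17, 3) in frame 2 and (18, 3) in frame 3.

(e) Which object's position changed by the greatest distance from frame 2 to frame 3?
the pink star

(moved 8; next 6)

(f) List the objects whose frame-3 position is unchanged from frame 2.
the yellow pentagon, the pink triangle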